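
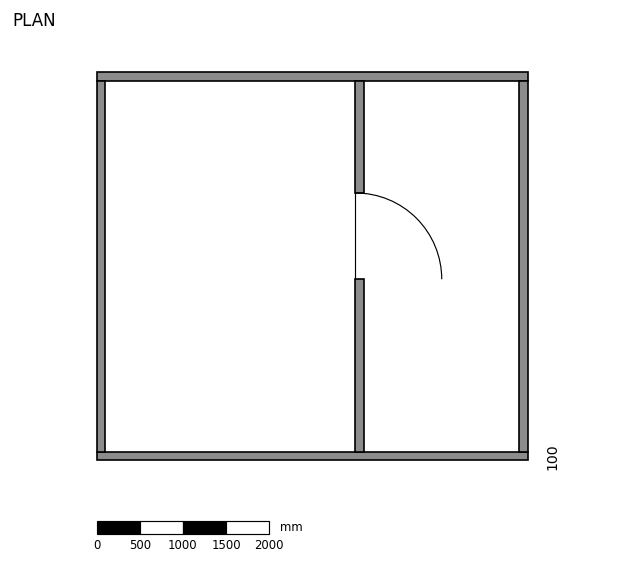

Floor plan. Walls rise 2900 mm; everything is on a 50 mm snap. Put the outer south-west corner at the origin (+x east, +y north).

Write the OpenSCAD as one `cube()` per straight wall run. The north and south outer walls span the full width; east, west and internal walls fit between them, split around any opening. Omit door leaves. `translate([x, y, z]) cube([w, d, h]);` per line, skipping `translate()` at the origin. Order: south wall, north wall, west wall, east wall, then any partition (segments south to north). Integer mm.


cube([5000, 100, 2900]);
translate([0, 4400, 0]) cube([5000, 100, 2900]);
translate([0, 100, 0]) cube([100, 4300, 2900]);
translate([4900, 100, 0]) cube([100, 4300, 2900]);
translate([3000, 100, 0]) cube([100, 2000, 2900]);
translate([3000, 3100, 0]) cube([100, 1300, 2900]);


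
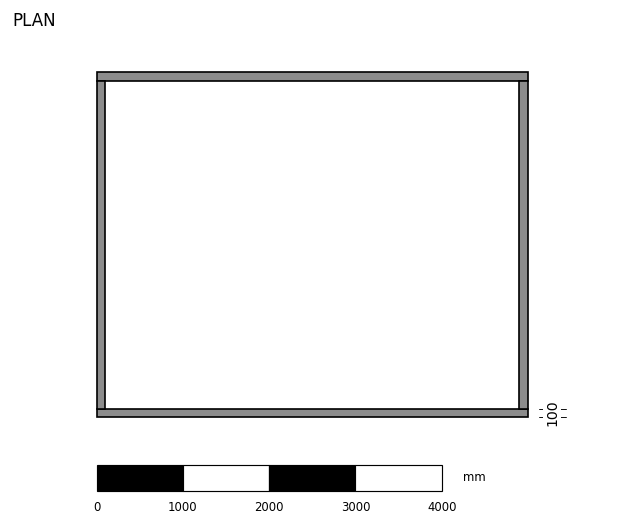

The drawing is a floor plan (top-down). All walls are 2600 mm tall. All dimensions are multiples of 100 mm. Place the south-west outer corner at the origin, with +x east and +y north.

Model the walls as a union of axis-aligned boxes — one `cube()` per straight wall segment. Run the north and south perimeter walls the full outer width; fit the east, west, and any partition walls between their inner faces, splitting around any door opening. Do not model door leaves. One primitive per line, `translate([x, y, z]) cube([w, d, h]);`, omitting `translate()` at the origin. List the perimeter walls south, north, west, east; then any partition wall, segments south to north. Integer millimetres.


cube([5000, 100, 2600]);
translate([0, 3900, 0]) cube([5000, 100, 2600]);
translate([0, 100, 0]) cube([100, 3800, 2600]);
translate([4900, 100, 0]) cube([100, 3800, 2600]);


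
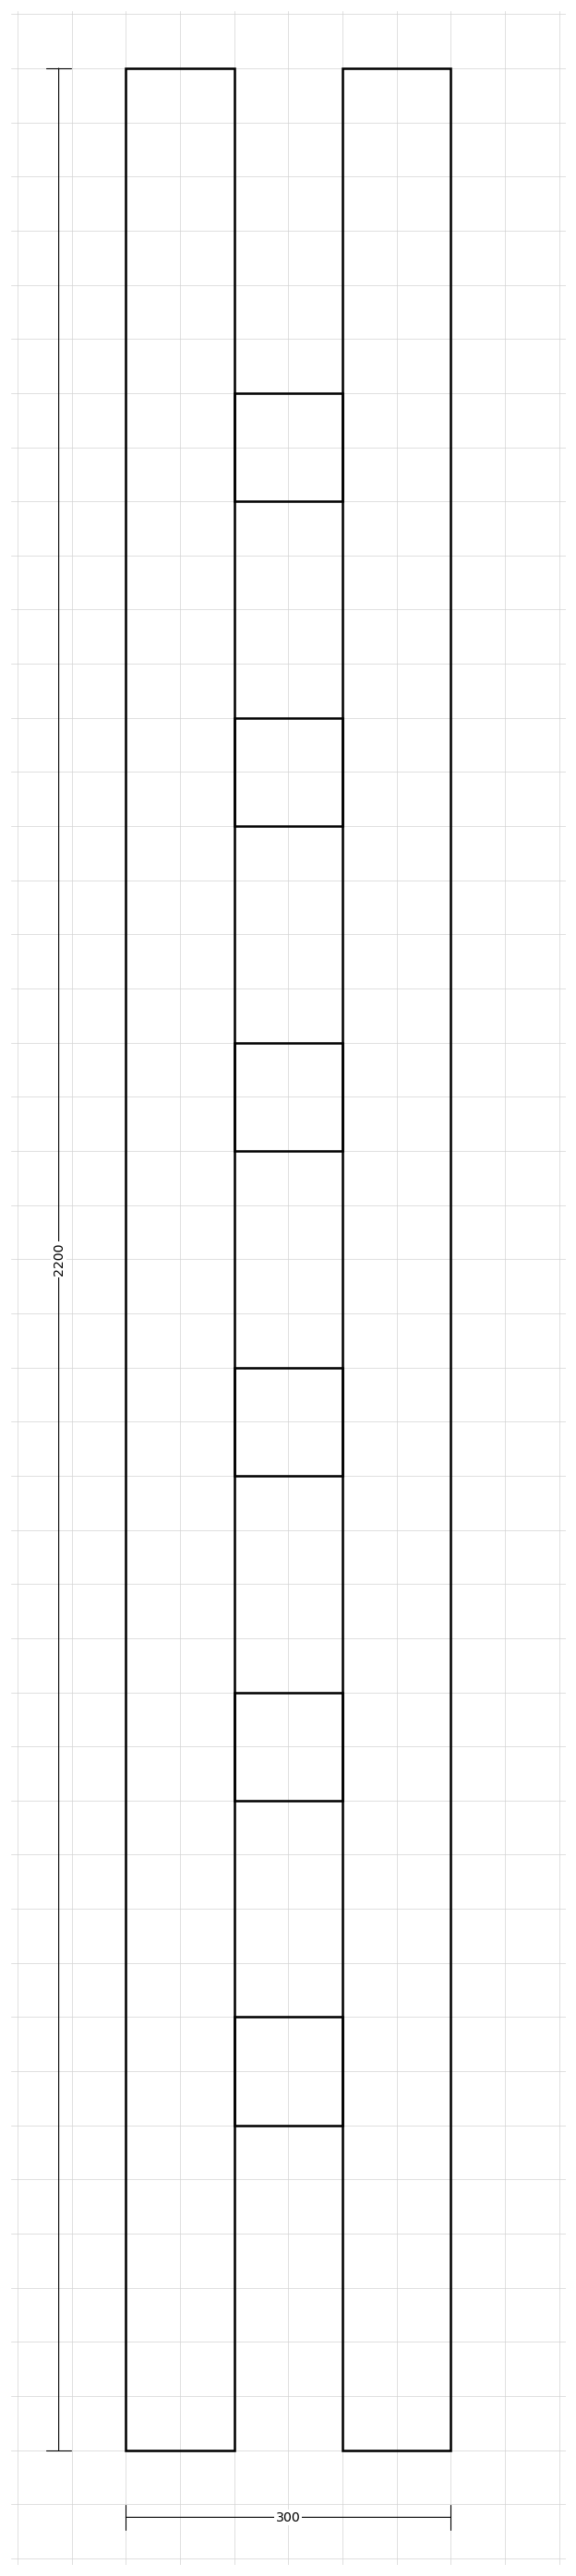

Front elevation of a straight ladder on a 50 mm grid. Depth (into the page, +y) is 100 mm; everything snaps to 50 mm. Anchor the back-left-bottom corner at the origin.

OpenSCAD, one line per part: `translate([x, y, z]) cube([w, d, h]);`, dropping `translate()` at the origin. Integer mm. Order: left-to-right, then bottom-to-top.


cube([100, 100, 2200]);
translate([100, 0, 300]) cube([100, 100, 100]);
translate([100, 0, 600]) cube([100, 100, 100]);
translate([100, 0, 900]) cube([100, 100, 100]);
translate([100, 0, 1200]) cube([100, 100, 100]);
translate([100, 0, 1500]) cube([100, 100, 100]);
translate([100, 0, 1800]) cube([100, 100, 100]);
translate([200, 0, 0]) cube([100, 100, 2200]);


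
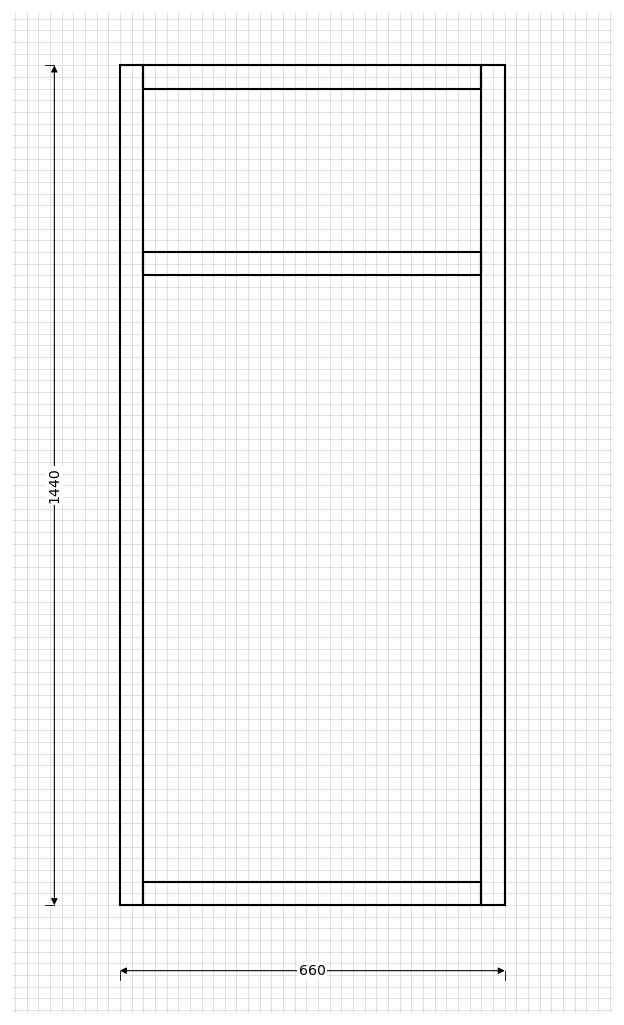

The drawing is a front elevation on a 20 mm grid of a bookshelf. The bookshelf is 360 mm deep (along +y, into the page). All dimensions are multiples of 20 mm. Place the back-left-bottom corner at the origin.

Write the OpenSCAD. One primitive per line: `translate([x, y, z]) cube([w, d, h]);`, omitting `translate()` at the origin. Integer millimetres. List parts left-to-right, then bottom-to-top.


cube([40, 360, 1440]);
translate([40, 0, 0]) cube([580, 360, 40]);
translate([40, 0, 1080]) cube([580, 360, 40]);
translate([40, 0, 1400]) cube([580, 360, 40]);
translate([620, 0, 0]) cube([40, 360, 1440]);


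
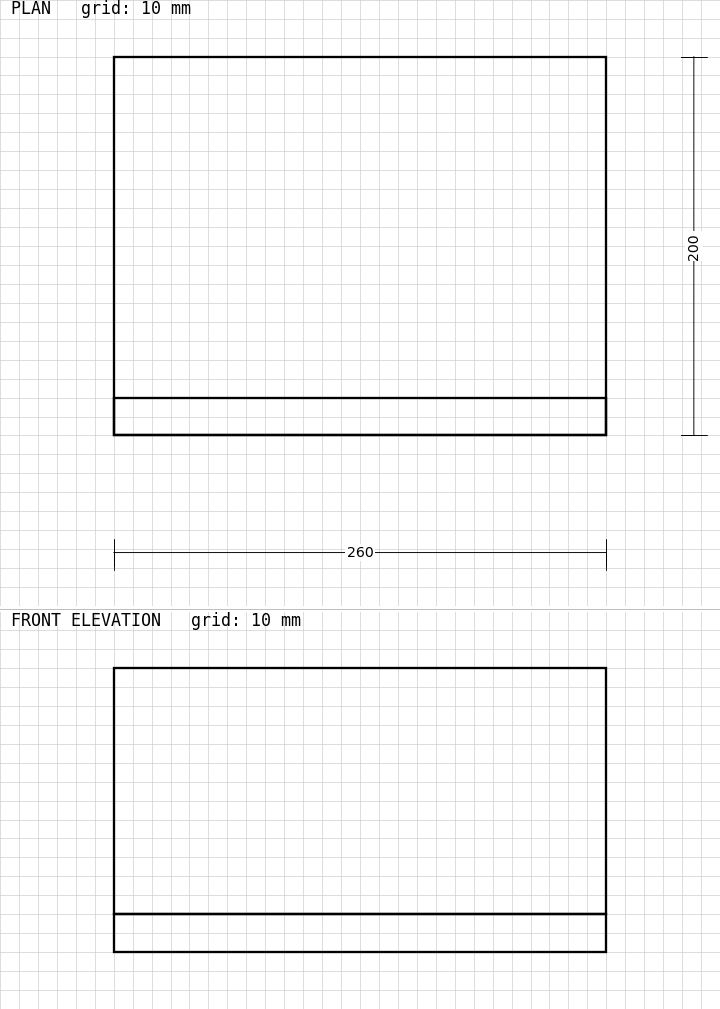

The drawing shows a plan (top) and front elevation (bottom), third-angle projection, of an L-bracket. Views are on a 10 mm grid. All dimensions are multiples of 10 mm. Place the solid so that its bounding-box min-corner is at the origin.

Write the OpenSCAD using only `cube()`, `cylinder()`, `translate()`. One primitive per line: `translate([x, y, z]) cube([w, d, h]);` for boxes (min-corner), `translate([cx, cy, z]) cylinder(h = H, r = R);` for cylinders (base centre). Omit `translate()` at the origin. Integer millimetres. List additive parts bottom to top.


cube([260, 200, 20]);
translate([0, 0, 20]) cube([260, 20, 130]);


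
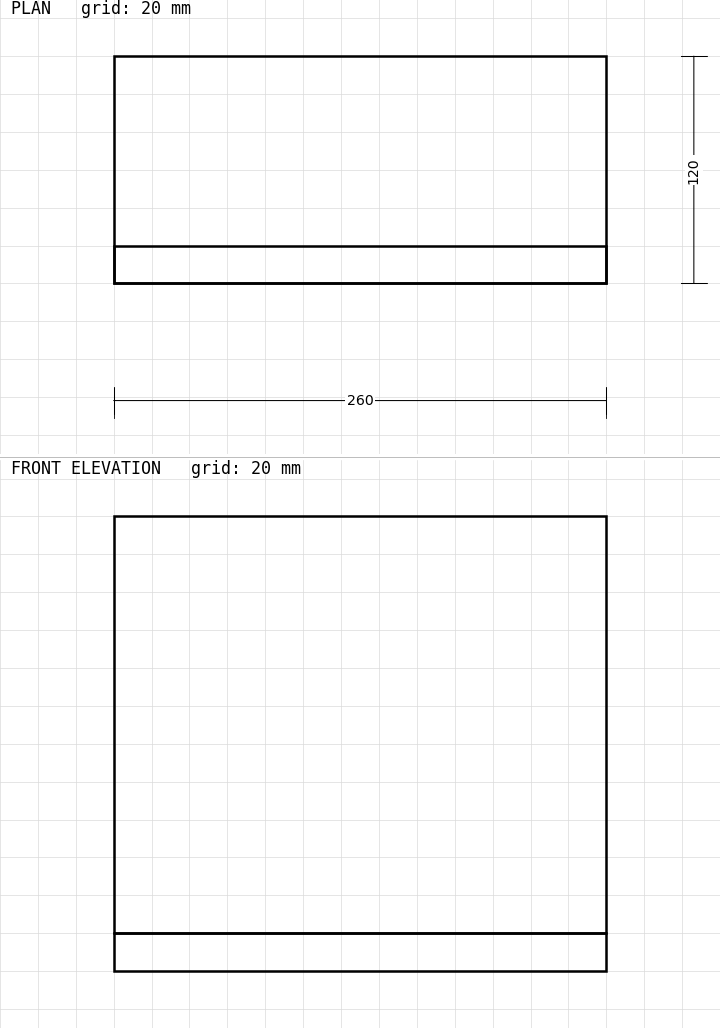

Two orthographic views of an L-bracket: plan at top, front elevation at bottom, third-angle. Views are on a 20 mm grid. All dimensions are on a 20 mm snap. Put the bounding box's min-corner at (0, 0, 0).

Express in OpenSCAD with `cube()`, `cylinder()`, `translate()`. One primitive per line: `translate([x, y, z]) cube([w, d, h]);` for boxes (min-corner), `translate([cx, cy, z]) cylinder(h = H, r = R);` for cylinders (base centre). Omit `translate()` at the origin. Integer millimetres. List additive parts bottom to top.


cube([260, 120, 20]);
translate([0, 0, 20]) cube([260, 20, 220]);


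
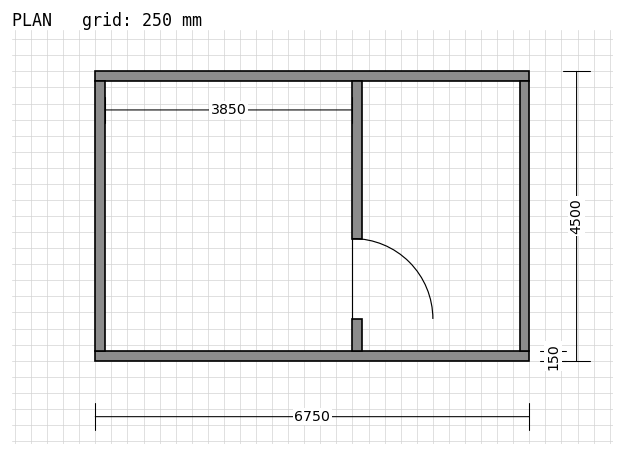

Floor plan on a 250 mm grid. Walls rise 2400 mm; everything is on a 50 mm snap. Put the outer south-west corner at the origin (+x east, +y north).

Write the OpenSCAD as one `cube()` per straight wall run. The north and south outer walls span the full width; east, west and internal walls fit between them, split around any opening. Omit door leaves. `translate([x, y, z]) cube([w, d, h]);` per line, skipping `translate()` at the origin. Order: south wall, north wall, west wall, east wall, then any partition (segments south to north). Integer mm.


cube([6750, 150, 2400]);
translate([0, 4350, 0]) cube([6750, 150, 2400]);
translate([0, 150, 0]) cube([150, 4200, 2400]);
translate([6600, 150, 0]) cube([150, 4200, 2400]);
translate([4000, 150, 0]) cube([150, 500, 2400]);
translate([4000, 1900, 0]) cube([150, 2450, 2400]);


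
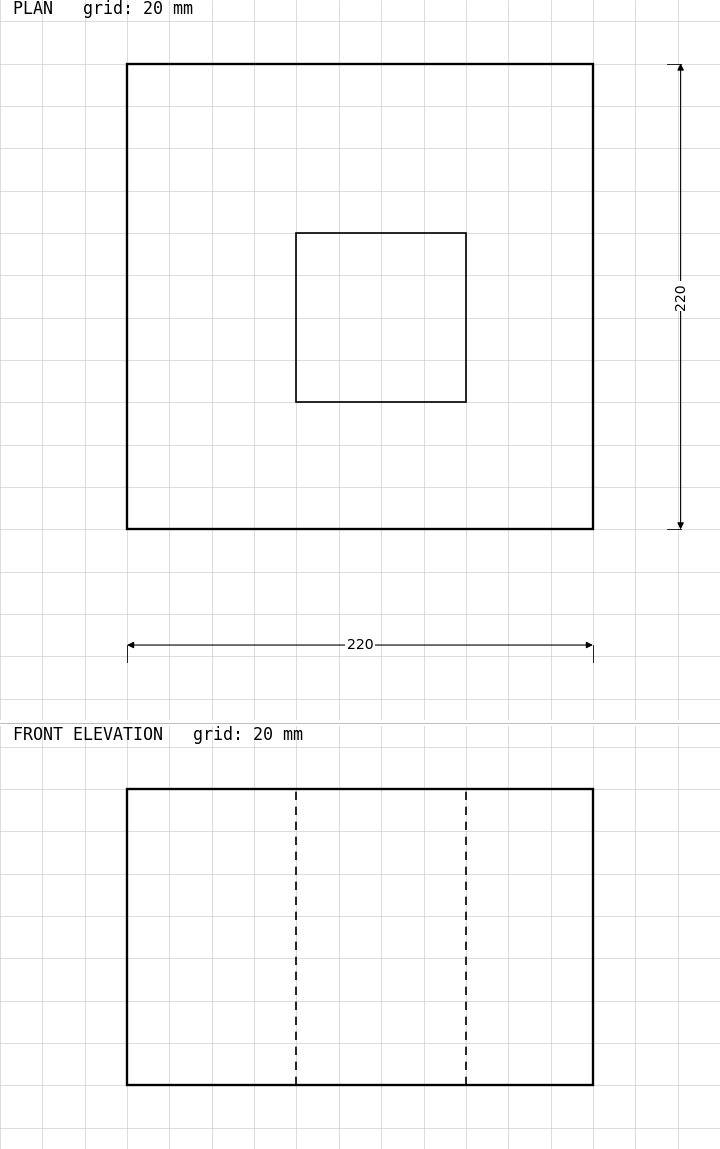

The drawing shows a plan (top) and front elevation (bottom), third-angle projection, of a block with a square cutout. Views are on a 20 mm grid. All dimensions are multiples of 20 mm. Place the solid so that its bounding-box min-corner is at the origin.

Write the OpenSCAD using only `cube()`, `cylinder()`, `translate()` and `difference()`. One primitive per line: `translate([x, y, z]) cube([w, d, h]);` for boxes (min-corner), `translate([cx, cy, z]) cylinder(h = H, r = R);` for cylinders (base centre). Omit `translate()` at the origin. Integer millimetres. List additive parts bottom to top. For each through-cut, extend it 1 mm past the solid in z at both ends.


difference() {
  cube([220, 220, 140]);
  translate([80, 60, -1]) cube([80, 80, 142]);
}


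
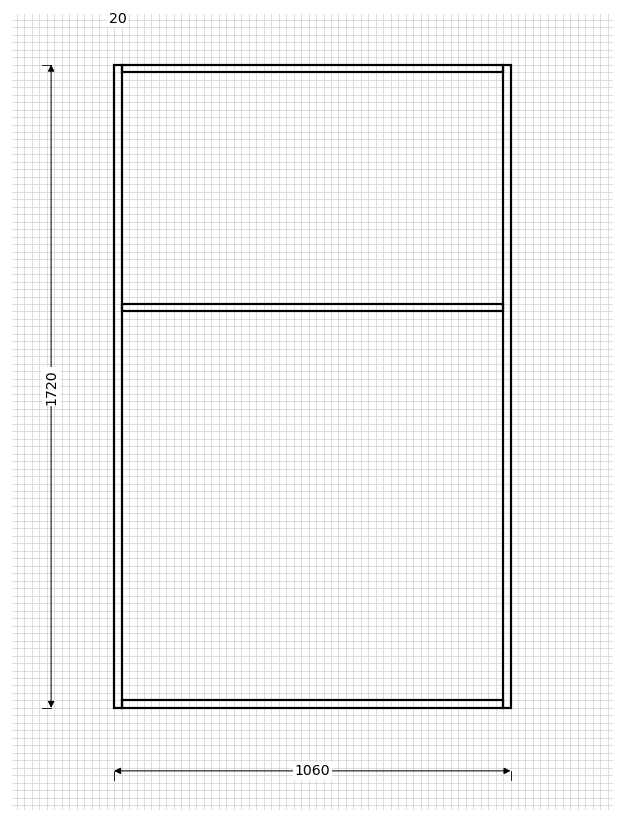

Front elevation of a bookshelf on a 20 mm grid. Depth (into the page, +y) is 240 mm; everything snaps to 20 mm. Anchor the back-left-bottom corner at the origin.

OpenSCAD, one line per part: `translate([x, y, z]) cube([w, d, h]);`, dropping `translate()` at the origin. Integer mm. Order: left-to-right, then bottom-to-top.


cube([20, 240, 1720]);
translate([20, 0, 0]) cube([1020, 240, 20]);
translate([20, 0, 1060]) cube([1020, 240, 20]);
translate([20, 0, 1700]) cube([1020, 240, 20]);
translate([1040, 0, 0]) cube([20, 240, 1720]);


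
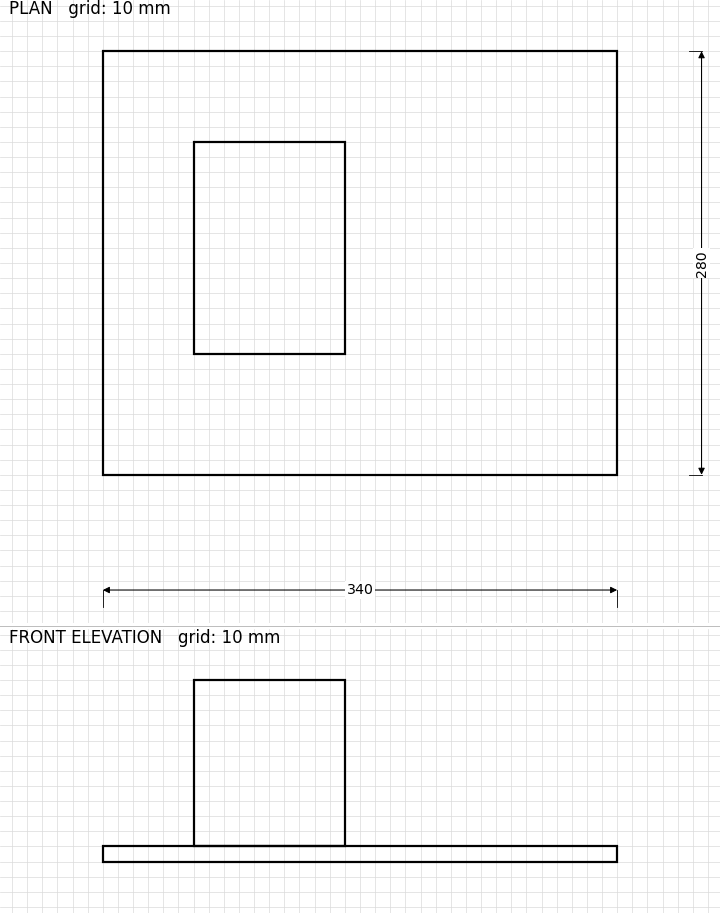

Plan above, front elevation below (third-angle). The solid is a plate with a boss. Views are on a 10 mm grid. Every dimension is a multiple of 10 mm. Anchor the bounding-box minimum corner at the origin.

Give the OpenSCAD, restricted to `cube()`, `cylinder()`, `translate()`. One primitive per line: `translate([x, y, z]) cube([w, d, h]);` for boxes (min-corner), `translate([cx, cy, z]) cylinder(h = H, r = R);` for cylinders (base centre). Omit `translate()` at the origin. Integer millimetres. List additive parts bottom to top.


cube([340, 280, 10]);
translate([60, 80, 10]) cube([100, 140, 110]);


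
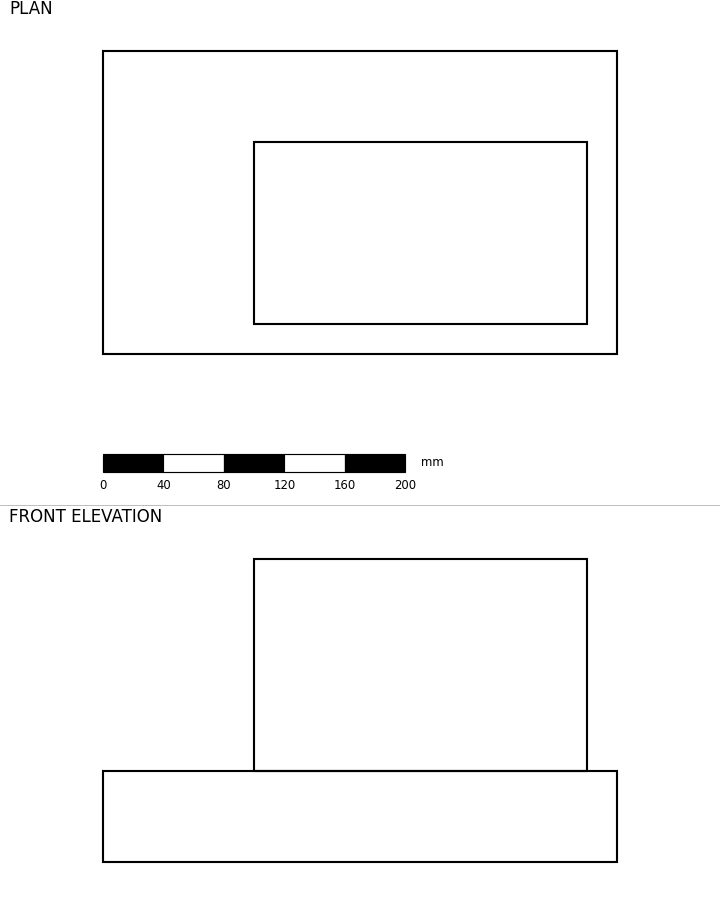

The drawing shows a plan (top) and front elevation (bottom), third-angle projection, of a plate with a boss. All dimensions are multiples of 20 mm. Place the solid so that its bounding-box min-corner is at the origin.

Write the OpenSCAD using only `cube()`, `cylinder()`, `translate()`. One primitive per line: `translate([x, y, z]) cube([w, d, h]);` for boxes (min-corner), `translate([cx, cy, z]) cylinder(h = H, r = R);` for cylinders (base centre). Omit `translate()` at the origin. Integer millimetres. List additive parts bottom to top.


cube([340, 200, 60]);
translate([100, 20, 60]) cube([220, 120, 140]);


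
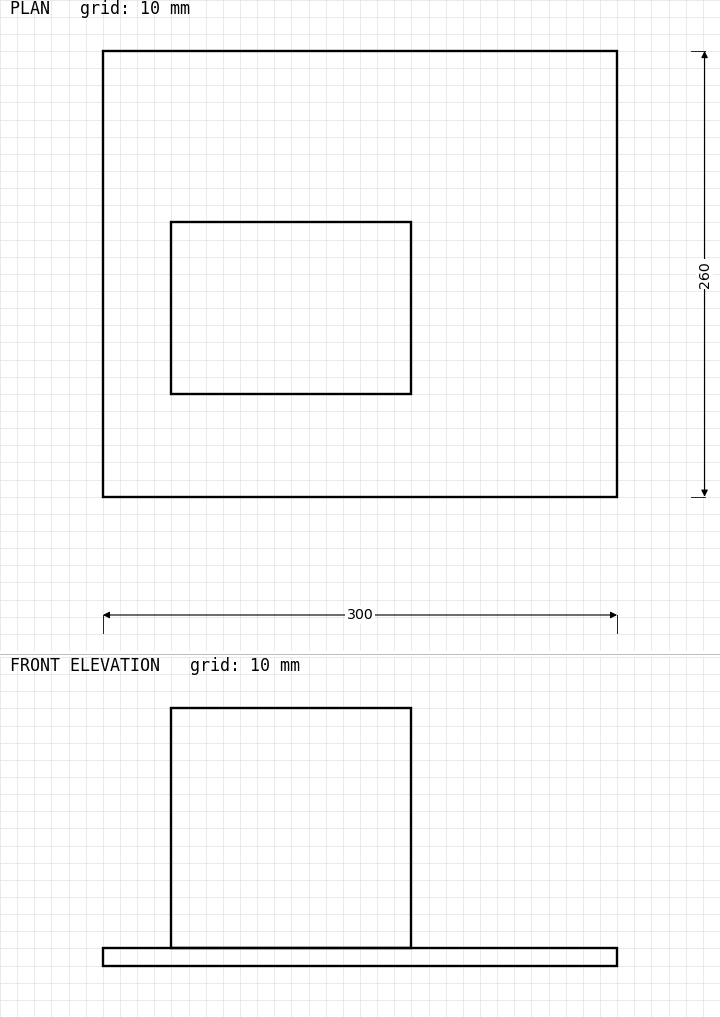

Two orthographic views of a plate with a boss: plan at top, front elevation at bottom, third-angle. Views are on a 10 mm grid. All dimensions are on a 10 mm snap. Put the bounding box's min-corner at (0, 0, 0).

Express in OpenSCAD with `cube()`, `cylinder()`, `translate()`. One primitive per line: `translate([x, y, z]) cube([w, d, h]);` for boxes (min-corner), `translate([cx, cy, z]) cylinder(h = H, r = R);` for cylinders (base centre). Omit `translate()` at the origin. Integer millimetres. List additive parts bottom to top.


cube([300, 260, 10]);
translate([40, 60, 10]) cube([140, 100, 140]);


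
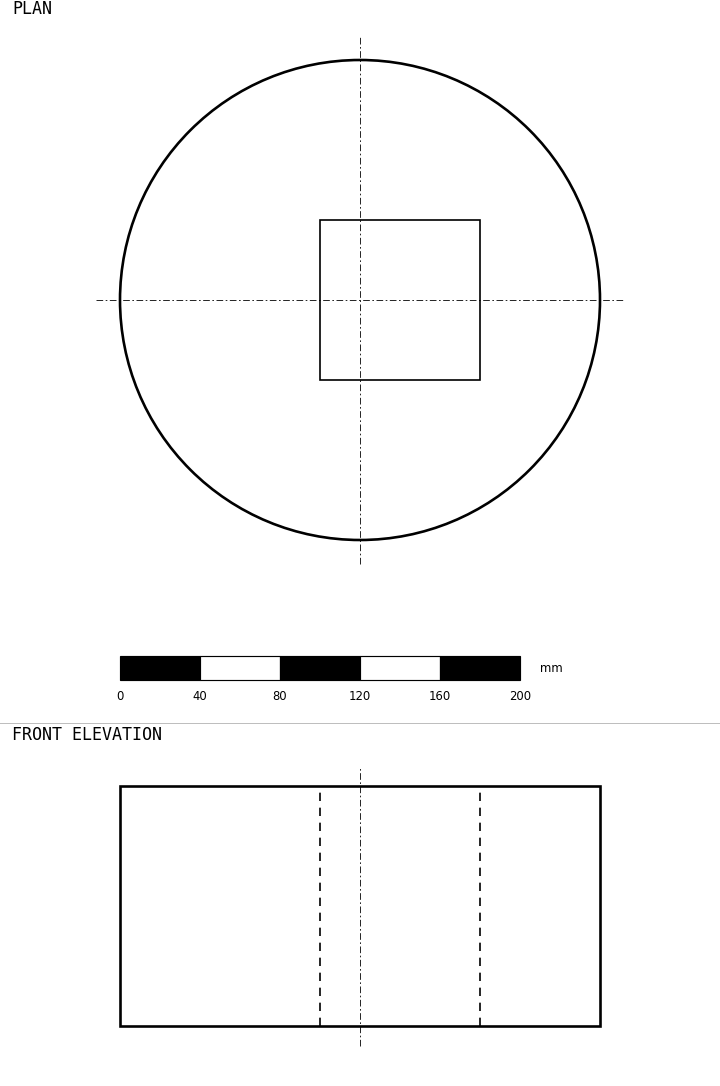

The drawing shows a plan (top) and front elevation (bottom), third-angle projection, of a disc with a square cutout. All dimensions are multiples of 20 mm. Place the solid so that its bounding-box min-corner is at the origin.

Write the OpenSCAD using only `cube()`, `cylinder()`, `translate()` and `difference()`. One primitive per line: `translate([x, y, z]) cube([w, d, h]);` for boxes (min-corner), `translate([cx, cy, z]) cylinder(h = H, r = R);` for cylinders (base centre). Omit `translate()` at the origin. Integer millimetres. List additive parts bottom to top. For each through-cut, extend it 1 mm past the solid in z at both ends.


difference() {
  translate([120, 120, 0]) cylinder(h = 120, r = 120);
  translate([100, 80, -1]) cube([80, 80, 122]);
}


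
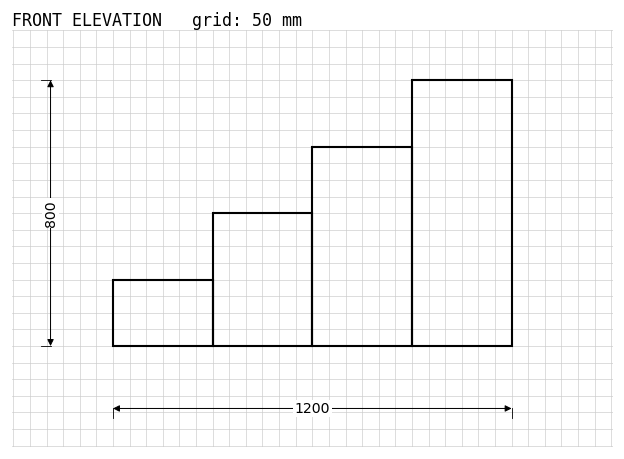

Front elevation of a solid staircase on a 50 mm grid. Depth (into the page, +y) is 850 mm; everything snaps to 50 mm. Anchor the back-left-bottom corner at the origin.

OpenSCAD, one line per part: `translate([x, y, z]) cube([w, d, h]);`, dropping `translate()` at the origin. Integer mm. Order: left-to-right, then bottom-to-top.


cube([300, 850, 200]);
translate([300, 0, 0]) cube([300, 850, 400]);
translate([600, 0, 0]) cube([300, 850, 600]);
translate([900, 0, 0]) cube([300, 850, 800]);


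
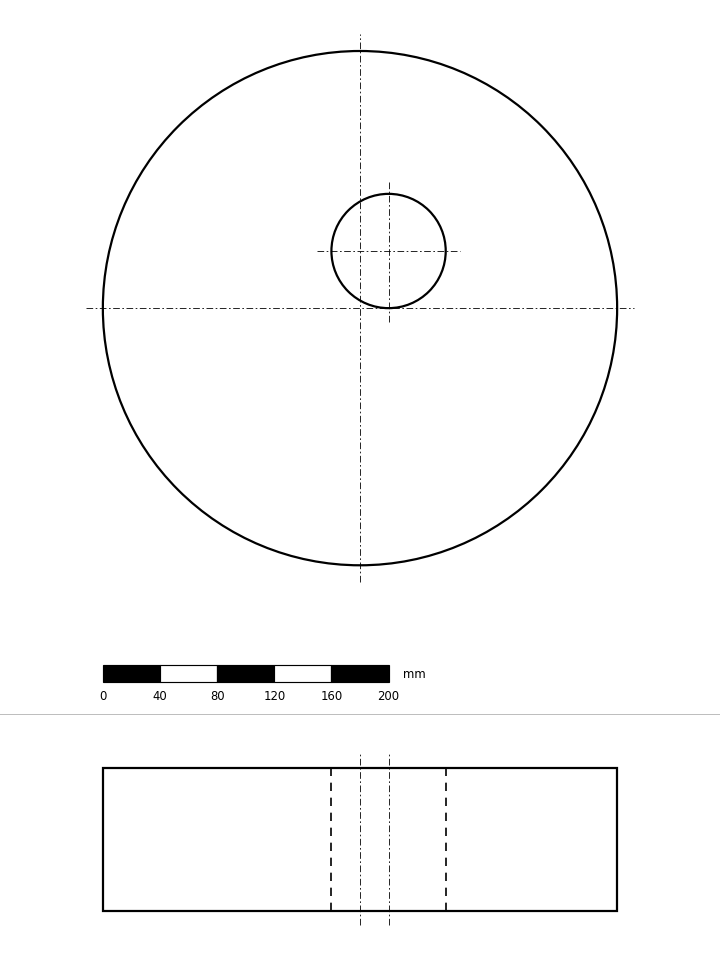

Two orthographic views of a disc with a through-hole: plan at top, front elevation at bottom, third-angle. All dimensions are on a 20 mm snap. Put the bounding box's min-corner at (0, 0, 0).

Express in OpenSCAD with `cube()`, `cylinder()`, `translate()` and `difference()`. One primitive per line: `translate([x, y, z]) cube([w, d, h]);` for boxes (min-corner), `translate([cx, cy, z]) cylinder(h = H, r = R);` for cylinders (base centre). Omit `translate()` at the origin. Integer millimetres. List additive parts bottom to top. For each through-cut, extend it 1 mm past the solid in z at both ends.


difference() {
  translate([180, 180, 0]) cylinder(h = 100, r = 180);
  translate([200, 220, -1]) cylinder(h = 102, r = 40);
}


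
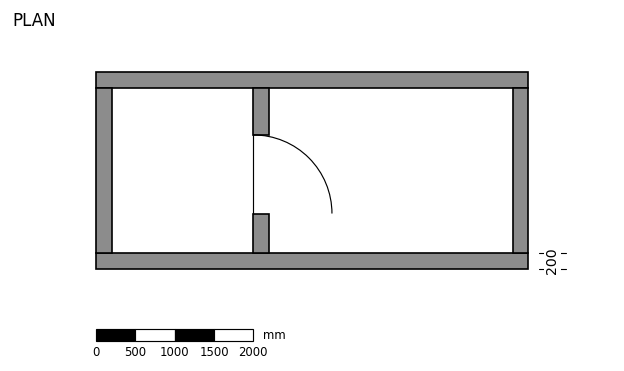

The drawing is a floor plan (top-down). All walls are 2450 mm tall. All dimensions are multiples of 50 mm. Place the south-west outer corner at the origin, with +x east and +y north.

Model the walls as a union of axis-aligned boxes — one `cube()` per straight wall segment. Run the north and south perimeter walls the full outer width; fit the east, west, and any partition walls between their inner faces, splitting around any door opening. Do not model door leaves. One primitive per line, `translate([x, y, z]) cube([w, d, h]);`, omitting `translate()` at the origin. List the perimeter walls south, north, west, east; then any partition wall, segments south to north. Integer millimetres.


cube([5500, 200, 2450]);
translate([0, 2300, 0]) cube([5500, 200, 2450]);
translate([0, 200, 0]) cube([200, 2100, 2450]);
translate([5300, 200, 0]) cube([200, 2100, 2450]);
translate([2000, 200, 0]) cube([200, 500, 2450]);
translate([2000, 1700, 0]) cube([200, 600, 2450]);


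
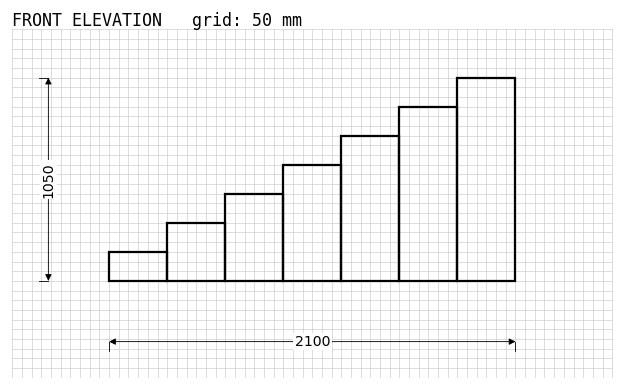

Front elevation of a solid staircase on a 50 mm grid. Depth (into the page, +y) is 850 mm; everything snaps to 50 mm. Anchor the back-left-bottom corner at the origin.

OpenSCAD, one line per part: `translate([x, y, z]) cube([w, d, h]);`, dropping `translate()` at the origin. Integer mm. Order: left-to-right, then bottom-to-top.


cube([300, 850, 150]);
translate([300, 0, 0]) cube([300, 850, 300]);
translate([600, 0, 0]) cube([300, 850, 450]);
translate([900, 0, 0]) cube([300, 850, 600]);
translate([1200, 0, 0]) cube([300, 850, 750]);
translate([1500, 0, 0]) cube([300, 850, 900]);
translate([1800, 0, 0]) cube([300, 850, 1050]);


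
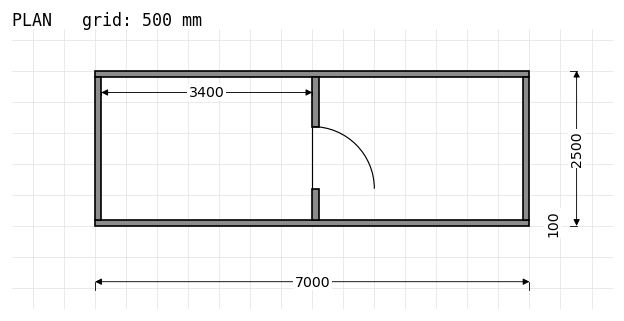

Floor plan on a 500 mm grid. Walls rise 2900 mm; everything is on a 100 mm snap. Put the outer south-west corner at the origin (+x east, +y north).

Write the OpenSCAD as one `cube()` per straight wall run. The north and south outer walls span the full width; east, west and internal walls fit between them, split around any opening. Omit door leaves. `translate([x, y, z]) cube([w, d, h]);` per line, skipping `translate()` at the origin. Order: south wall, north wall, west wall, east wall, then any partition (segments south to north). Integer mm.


cube([7000, 100, 2900]);
translate([0, 2400, 0]) cube([7000, 100, 2900]);
translate([0, 100, 0]) cube([100, 2300, 2900]);
translate([6900, 100, 0]) cube([100, 2300, 2900]);
translate([3500, 100, 0]) cube([100, 500, 2900]);
translate([3500, 1600, 0]) cube([100, 800, 2900]);


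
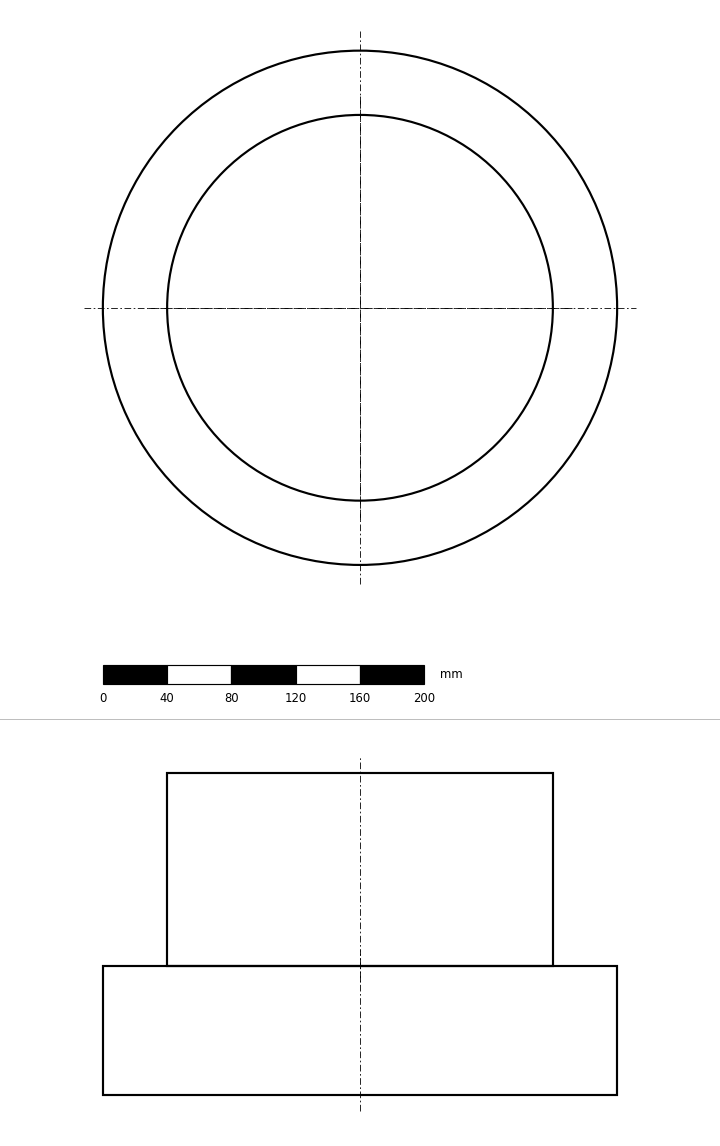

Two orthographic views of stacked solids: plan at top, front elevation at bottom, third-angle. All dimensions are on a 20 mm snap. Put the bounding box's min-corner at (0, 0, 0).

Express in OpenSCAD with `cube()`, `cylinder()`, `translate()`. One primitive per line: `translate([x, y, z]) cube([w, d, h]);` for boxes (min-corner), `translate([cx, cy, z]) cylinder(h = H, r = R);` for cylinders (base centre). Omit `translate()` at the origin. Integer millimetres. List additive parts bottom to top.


translate([160, 160, 0]) cylinder(h = 80, r = 160);
translate([160, 160, 80]) cylinder(h = 120, r = 120);


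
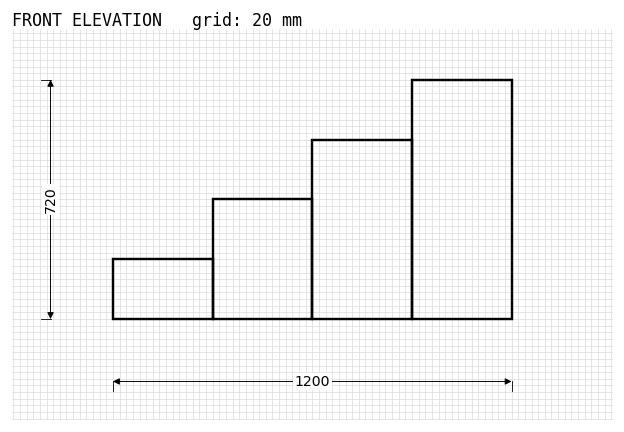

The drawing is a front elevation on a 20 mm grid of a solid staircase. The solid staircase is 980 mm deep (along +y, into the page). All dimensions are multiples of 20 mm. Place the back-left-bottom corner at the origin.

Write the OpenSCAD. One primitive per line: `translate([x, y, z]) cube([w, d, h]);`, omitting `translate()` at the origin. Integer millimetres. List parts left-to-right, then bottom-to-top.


cube([300, 980, 180]);
translate([300, 0, 0]) cube([300, 980, 360]);
translate([600, 0, 0]) cube([300, 980, 540]);
translate([900, 0, 0]) cube([300, 980, 720]);


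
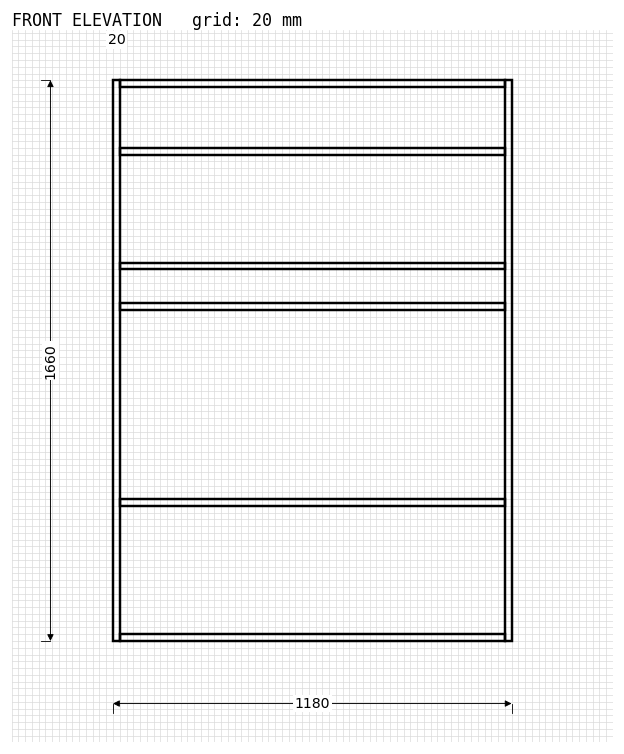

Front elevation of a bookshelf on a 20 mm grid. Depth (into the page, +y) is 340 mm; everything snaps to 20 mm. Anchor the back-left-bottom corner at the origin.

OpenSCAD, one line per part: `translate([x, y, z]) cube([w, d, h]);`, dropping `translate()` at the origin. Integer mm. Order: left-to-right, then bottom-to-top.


cube([20, 340, 1660]);
translate([20, 0, 0]) cube([1140, 340, 20]);
translate([20, 0, 400]) cube([1140, 340, 20]);
translate([20, 0, 980]) cube([1140, 340, 20]);
translate([20, 0, 1100]) cube([1140, 340, 20]);
translate([20, 0, 1440]) cube([1140, 340, 20]);
translate([20, 0, 1640]) cube([1140, 340, 20]);
translate([1160, 0, 0]) cube([20, 340, 1660]);


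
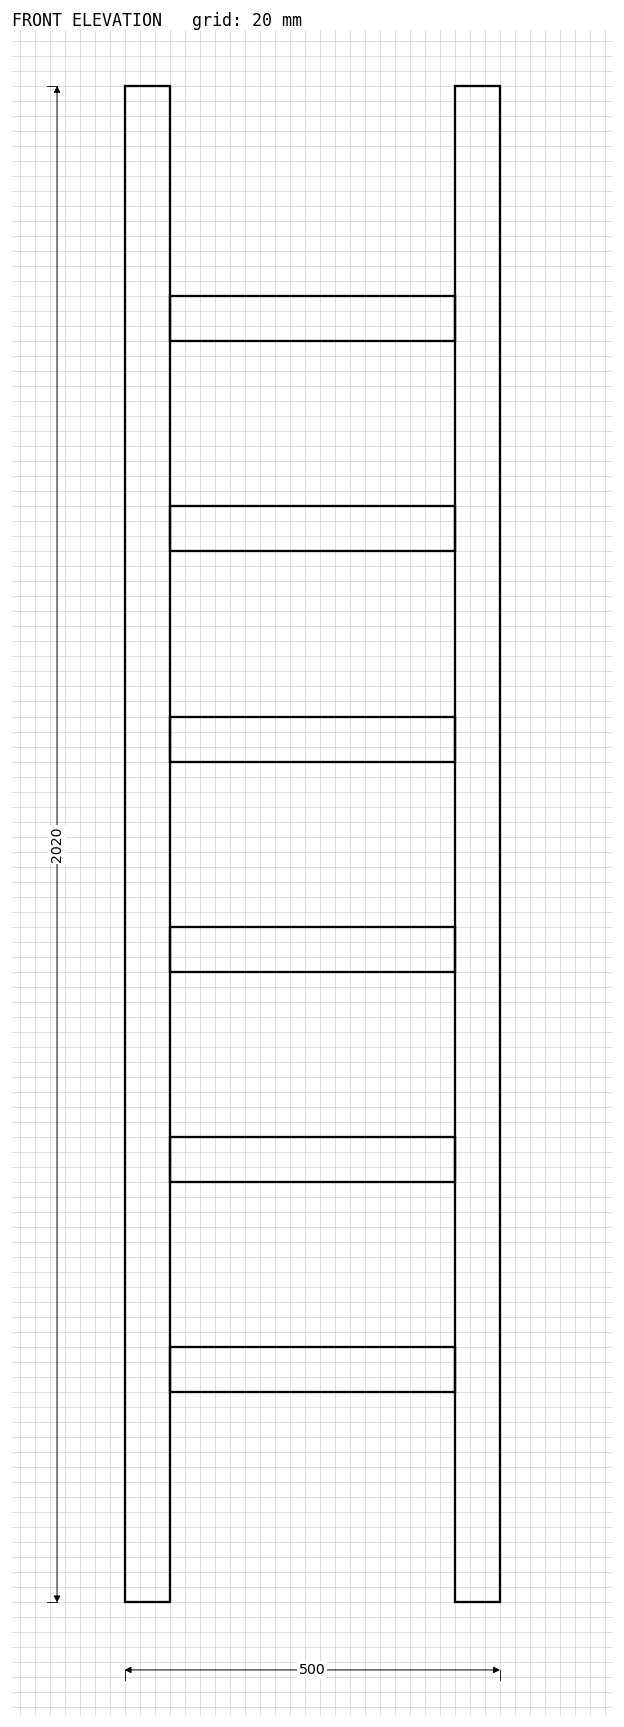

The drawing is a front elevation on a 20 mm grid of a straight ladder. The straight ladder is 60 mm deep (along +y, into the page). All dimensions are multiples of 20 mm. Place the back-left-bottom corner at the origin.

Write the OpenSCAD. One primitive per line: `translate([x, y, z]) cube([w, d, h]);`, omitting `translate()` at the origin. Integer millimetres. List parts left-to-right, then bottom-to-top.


cube([60, 60, 2020]);
translate([60, 0, 280]) cube([380, 60, 60]);
translate([60, 0, 560]) cube([380, 60, 60]);
translate([60, 0, 840]) cube([380, 60, 60]);
translate([60, 0, 1120]) cube([380, 60, 60]);
translate([60, 0, 1400]) cube([380, 60, 60]);
translate([60, 0, 1680]) cube([380, 60, 60]);
translate([440, 0, 0]) cube([60, 60, 2020]);


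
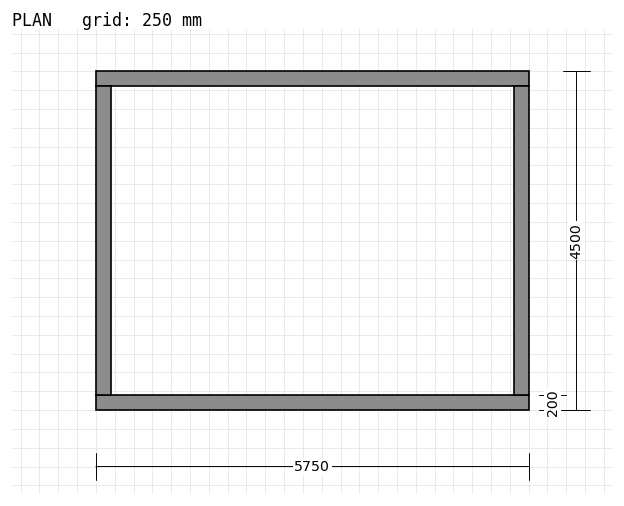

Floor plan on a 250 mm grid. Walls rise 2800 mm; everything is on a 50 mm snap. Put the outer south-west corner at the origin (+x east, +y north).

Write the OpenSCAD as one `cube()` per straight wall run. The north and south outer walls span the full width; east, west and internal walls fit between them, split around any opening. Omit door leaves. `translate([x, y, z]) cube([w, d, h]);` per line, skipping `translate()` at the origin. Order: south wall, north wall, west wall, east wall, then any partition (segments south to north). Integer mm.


cube([5750, 200, 2800]);
translate([0, 4300, 0]) cube([5750, 200, 2800]);
translate([0, 200, 0]) cube([200, 4100, 2800]);
translate([5550, 200, 0]) cube([200, 4100, 2800]);


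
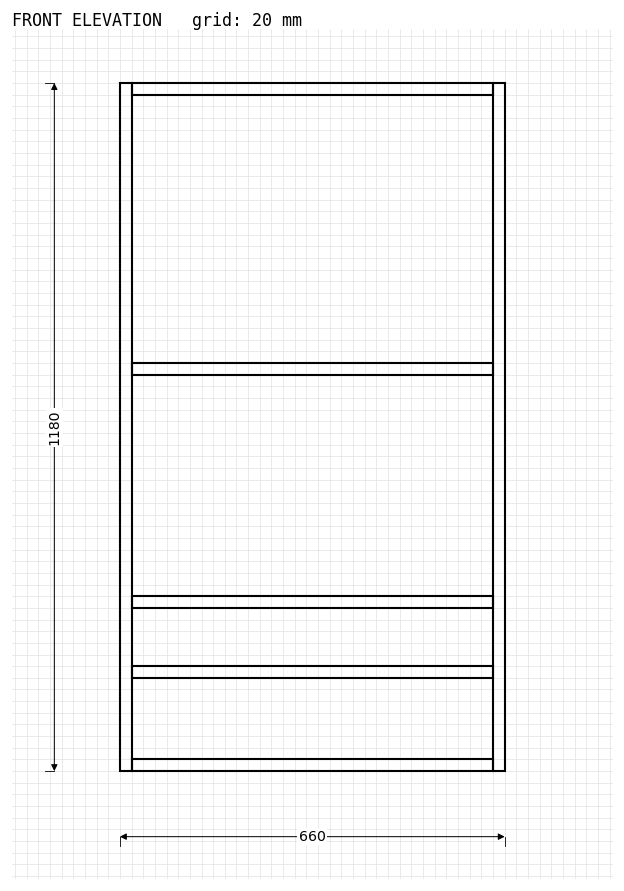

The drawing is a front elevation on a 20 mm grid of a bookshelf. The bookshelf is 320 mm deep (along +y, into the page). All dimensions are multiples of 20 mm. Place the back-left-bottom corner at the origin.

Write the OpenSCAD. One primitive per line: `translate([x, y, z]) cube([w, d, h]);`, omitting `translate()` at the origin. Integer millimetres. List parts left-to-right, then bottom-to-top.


cube([20, 320, 1180]);
translate([20, 0, 0]) cube([620, 320, 20]);
translate([20, 0, 160]) cube([620, 320, 20]);
translate([20, 0, 280]) cube([620, 320, 20]);
translate([20, 0, 680]) cube([620, 320, 20]);
translate([20, 0, 1160]) cube([620, 320, 20]);
translate([640, 0, 0]) cube([20, 320, 1180]);


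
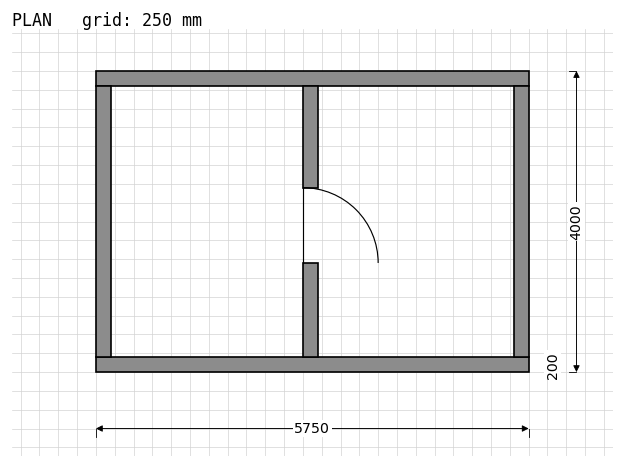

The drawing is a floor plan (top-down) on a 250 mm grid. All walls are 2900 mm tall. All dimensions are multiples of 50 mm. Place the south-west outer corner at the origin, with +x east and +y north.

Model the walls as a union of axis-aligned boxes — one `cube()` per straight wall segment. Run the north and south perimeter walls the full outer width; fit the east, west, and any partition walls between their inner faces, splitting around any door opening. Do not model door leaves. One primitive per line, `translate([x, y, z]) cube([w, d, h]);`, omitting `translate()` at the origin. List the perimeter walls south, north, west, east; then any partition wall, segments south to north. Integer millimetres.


cube([5750, 200, 2900]);
translate([0, 3800, 0]) cube([5750, 200, 2900]);
translate([0, 200, 0]) cube([200, 3600, 2900]);
translate([5550, 200, 0]) cube([200, 3600, 2900]);
translate([2750, 200, 0]) cube([200, 1250, 2900]);
translate([2750, 2450, 0]) cube([200, 1350, 2900]);


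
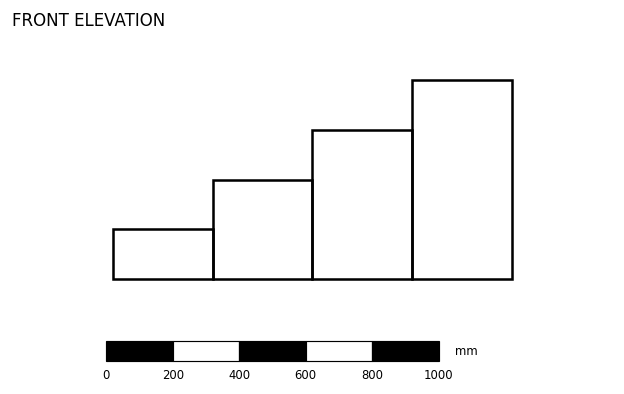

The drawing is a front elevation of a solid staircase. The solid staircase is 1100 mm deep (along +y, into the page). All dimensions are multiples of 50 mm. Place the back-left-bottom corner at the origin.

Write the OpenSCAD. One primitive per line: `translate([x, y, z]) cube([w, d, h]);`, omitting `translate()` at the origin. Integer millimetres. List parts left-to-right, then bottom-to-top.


cube([300, 1100, 150]);
translate([300, 0, 0]) cube([300, 1100, 300]);
translate([600, 0, 0]) cube([300, 1100, 450]);
translate([900, 0, 0]) cube([300, 1100, 600]);


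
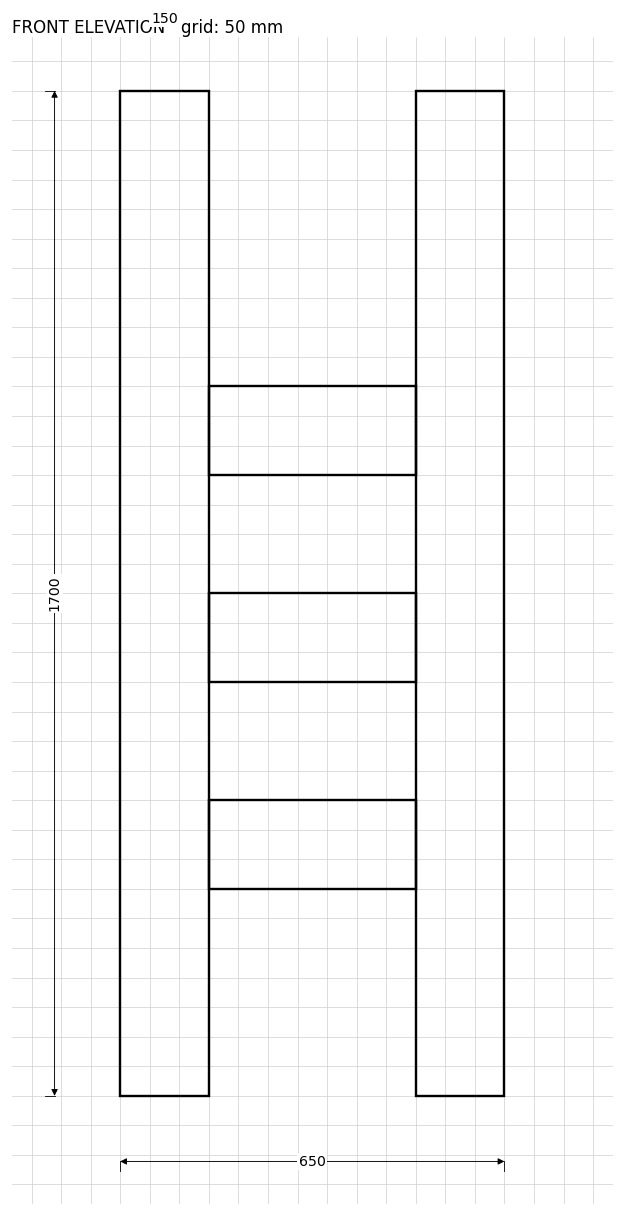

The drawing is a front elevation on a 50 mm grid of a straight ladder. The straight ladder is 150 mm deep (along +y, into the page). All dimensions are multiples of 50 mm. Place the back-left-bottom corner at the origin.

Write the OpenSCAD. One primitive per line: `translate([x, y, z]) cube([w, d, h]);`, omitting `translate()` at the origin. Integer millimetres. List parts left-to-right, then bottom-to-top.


cube([150, 150, 1700]);
translate([150, 0, 350]) cube([350, 150, 150]);
translate([150, 0, 700]) cube([350, 150, 150]);
translate([150, 0, 1050]) cube([350, 150, 150]);
translate([500, 0, 0]) cube([150, 150, 1700]);


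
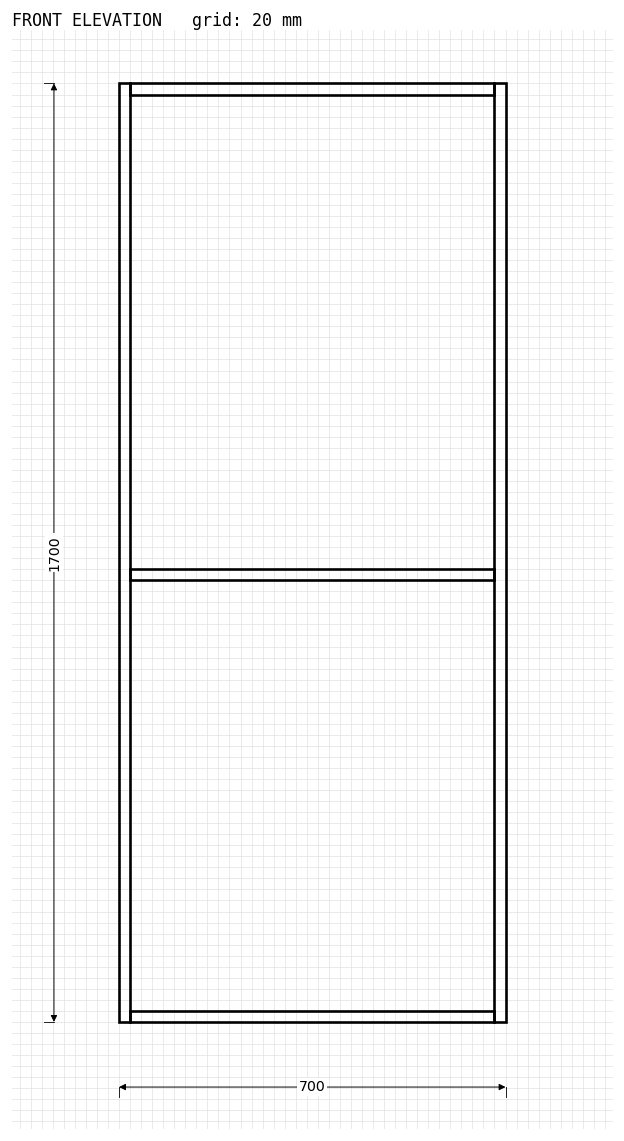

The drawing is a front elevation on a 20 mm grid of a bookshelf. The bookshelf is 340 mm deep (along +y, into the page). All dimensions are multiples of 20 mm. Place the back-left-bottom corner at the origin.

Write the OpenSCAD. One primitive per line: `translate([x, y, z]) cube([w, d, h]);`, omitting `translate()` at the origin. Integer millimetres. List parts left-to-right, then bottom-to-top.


cube([20, 340, 1700]);
translate([20, 0, 0]) cube([660, 340, 20]);
translate([20, 0, 800]) cube([660, 340, 20]);
translate([20, 0, 1680]) cube([660, 340, 20]);
translate([680, 0, 0]) cube([20, 340, 1700]);


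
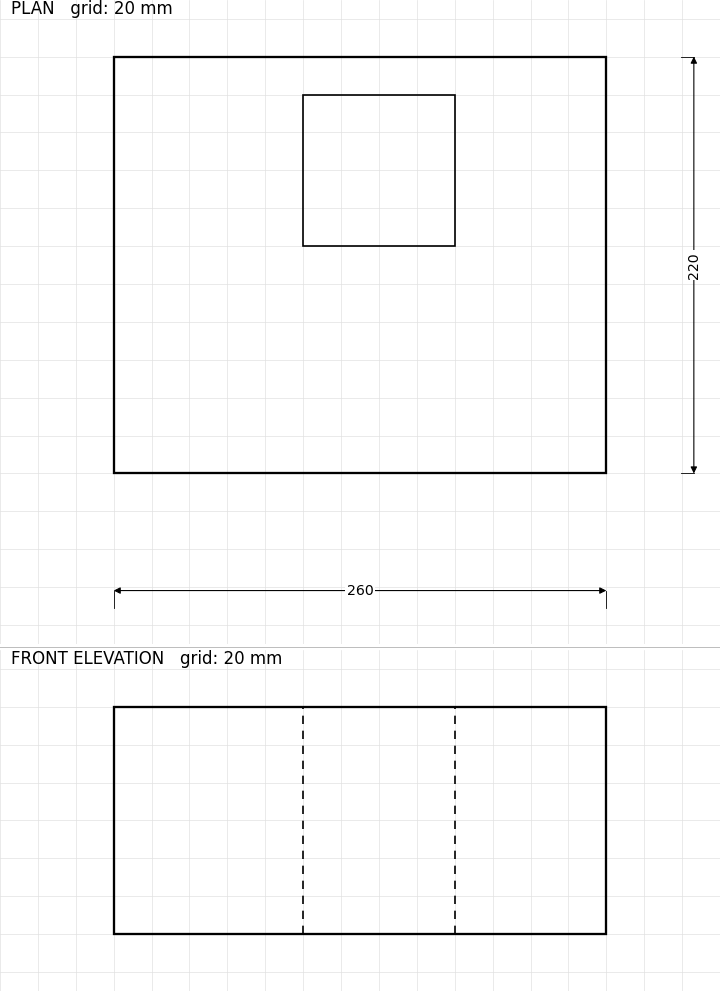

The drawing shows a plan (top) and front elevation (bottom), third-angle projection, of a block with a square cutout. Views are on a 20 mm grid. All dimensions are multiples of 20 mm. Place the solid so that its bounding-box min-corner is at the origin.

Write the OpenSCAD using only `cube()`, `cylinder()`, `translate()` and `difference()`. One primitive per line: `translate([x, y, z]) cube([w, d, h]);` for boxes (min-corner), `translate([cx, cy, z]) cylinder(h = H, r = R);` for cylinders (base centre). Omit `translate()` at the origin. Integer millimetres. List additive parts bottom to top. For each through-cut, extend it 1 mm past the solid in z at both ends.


difference() {
  cube([260, 220, 120]);
  translate([100, 120, -1]) cube([80, 80, 122]);
}


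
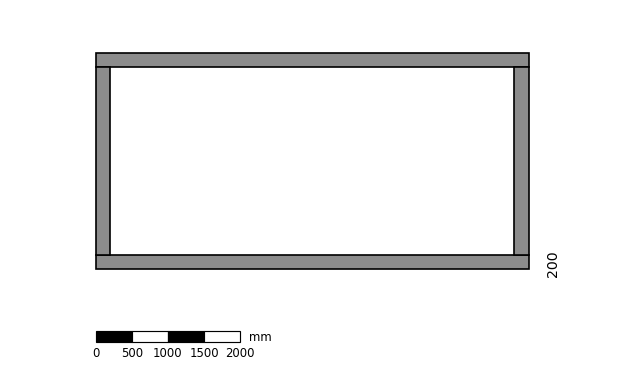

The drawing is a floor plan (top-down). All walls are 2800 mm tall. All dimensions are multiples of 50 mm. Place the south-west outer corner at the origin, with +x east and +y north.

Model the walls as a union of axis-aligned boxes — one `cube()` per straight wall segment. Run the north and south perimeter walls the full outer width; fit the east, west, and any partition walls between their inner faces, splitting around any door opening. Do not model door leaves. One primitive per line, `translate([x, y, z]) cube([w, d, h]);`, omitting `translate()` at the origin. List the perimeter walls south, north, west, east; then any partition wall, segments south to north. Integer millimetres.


cube([6000, 200, 2800]);
translate([0, 2800, 0]) cube([6000, 200, 2800]);
translate([0, 200, 0]) cube([200, 2600, 2800]);
translate([5800, 200, 0]) cube([200, 2600, 2800]);


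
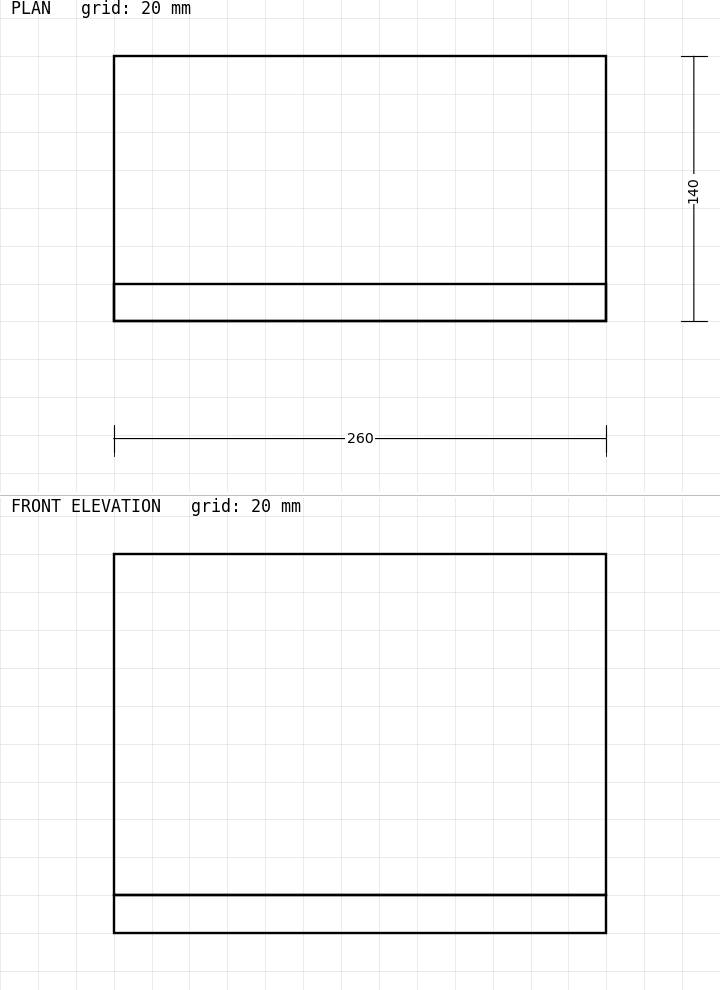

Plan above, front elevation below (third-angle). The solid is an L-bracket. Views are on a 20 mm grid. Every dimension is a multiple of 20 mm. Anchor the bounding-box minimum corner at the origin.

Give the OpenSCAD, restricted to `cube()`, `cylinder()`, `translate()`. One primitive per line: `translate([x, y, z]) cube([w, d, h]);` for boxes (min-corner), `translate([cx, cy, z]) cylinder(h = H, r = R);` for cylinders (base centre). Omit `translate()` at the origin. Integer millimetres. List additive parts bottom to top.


cube([260, 140, 20]);
translate([0, 0, 20]) cube([260, 20, 180]);


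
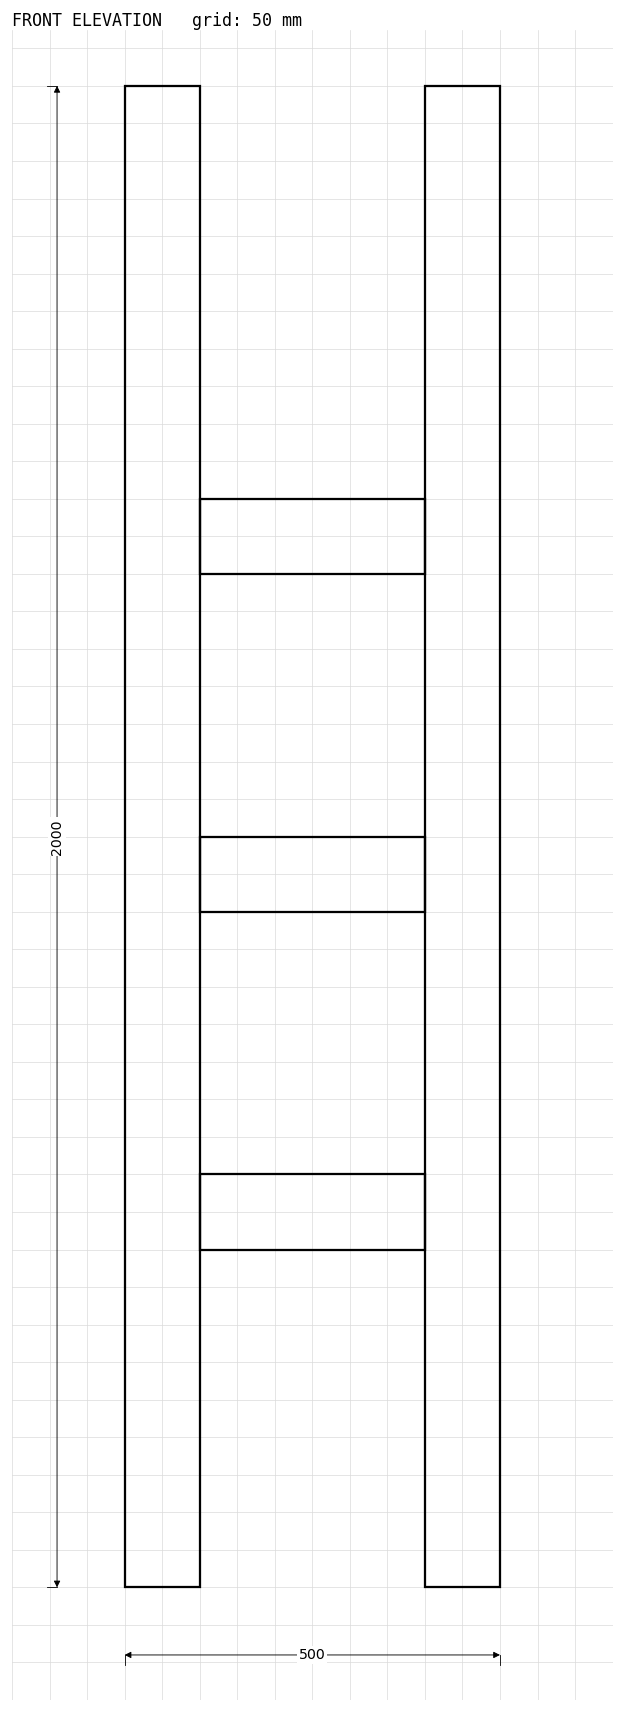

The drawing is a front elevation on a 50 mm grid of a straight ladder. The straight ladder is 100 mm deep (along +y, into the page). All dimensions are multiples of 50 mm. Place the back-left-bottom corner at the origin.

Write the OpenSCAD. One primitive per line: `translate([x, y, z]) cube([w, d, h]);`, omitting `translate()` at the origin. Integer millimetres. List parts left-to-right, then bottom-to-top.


cube([100, 100, 2000]);
translate([100, 0, 450]) cube([300, 100, 100]);
translate([100, 0, 900]) cube([300, 100, 100]);
translate([100, 0, 1350]) cube([300, 100, 100]);
translate([400, 0, 0]) cube([100, 100, 2000]);


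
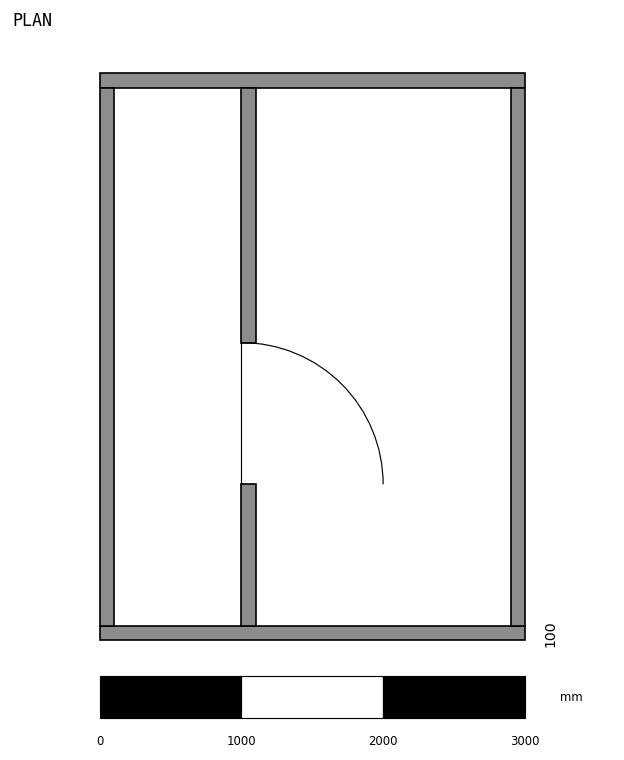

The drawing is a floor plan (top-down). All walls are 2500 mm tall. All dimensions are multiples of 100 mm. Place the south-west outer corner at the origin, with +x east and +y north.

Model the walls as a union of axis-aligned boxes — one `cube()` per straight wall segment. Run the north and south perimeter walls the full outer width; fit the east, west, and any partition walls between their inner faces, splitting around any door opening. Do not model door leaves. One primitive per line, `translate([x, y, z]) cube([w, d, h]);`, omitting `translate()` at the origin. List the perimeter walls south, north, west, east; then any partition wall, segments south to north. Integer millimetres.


cube([3000, 100, 2500]);
translate([0, 3900, 0]) cube([3000, 100, 2500]);
translate([0, 100, 0]) cube([100, 3800, 2500]);
translate([2900, 100, 0]) cube([100, 3800, 2500]);
translate([1000, 100, 0]) cube([100, 1000, 2500]);
translate([1000, 2100, 0]) cube([100, 1800, 2500]);


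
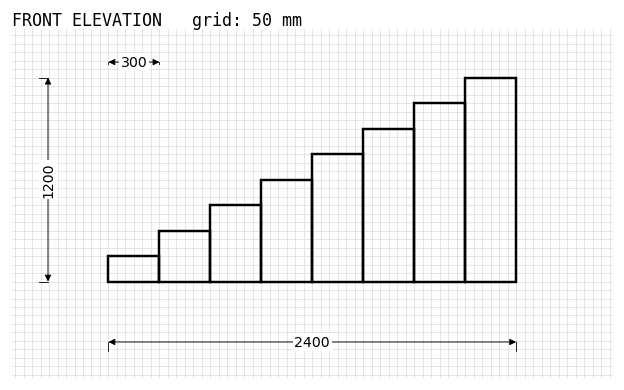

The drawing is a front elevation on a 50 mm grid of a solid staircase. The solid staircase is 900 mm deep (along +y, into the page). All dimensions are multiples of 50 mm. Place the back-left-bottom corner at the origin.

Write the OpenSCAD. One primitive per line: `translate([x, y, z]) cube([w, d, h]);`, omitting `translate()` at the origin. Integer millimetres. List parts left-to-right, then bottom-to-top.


cube([300, 900, 150]);
translate([300, 0, 0]) cube([300, 900, 300]);
translate([600, 0, 0]) cube([300, 900, 450]);
translate([900, 0, 0]) cube([300, 900, 600]);
translate([1200, 0, 0]) cube([300, 900, 750]);
translate([1500, 0, 0]) cube([300, 900, 900]);
translate([1800, 0, 0]) cube([300, 900, 1050]);
translate([2100, 0, 0]) cube([300, 900, 1200]);


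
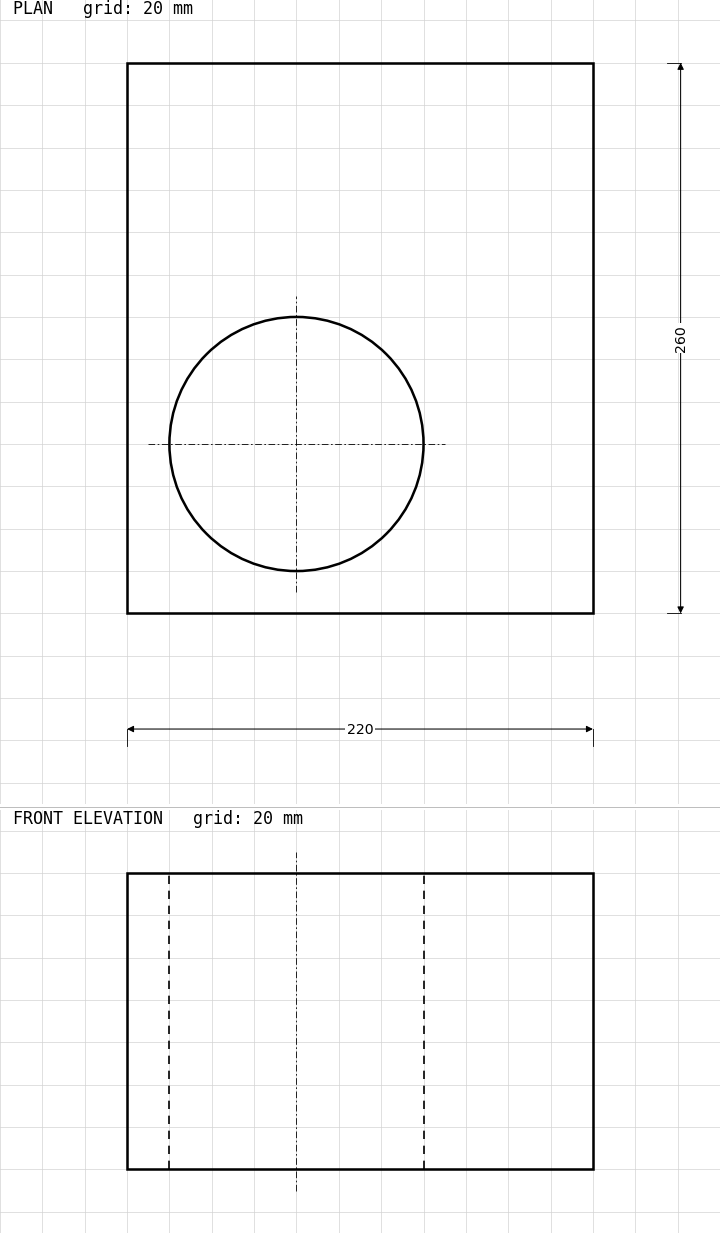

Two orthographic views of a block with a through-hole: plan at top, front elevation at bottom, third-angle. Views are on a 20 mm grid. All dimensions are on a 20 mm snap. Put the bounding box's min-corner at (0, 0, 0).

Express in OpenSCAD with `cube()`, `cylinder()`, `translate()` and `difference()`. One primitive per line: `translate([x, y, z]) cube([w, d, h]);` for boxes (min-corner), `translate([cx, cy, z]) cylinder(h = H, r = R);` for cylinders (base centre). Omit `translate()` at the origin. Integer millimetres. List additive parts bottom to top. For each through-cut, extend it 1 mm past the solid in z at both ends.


difference() {
  cube([220, 260, 140]);
  translate([80, 80, -1]) cylinder(h = 142, r = 60);
}


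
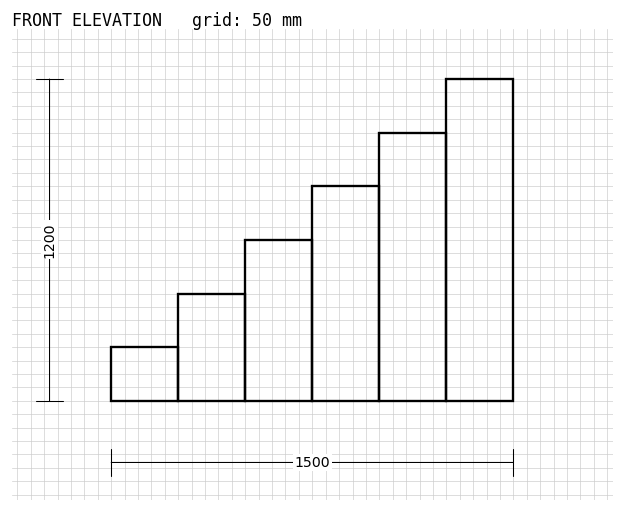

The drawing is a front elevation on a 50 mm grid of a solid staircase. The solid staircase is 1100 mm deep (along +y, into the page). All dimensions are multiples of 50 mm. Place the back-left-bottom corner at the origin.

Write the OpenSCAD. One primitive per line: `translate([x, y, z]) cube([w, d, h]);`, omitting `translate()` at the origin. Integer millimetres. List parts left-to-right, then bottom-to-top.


cube([250, 1100, 200]);
translate([250, 0, 0]) cube([250, 1100, 400]);
translate([500, 0, 0]) cube([250, 1100, 600]);
translate([750, 0, 0]) cube([250, 1100, 800]);
translate([1000, 0, 0]) cube([250, 1100, 1000]);
translate([1250, 0, 0]) cube([250, 1100, 1200]);


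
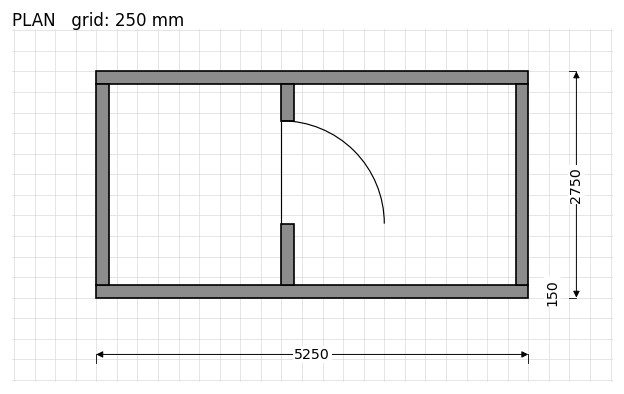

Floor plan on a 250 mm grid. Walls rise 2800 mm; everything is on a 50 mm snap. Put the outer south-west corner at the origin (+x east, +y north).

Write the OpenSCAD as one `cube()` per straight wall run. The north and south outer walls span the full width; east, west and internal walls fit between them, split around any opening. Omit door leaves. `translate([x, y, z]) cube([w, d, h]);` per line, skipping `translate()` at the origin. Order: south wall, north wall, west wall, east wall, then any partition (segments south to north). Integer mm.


cube([5250, 150, 2800]);
translate([0, 2600, 0]) cube([5250, 150, 2800]);
translate([0, 150, 0]) cube([150, 2450, 2800]);
translate([5100, 150, 0]) cube([150, 2450, 2800]);
translate([2250, 150, 0]) cube([150, 750, 2800]);
translate([2250, 2150, 0]) cube([150, 450, 2800]);


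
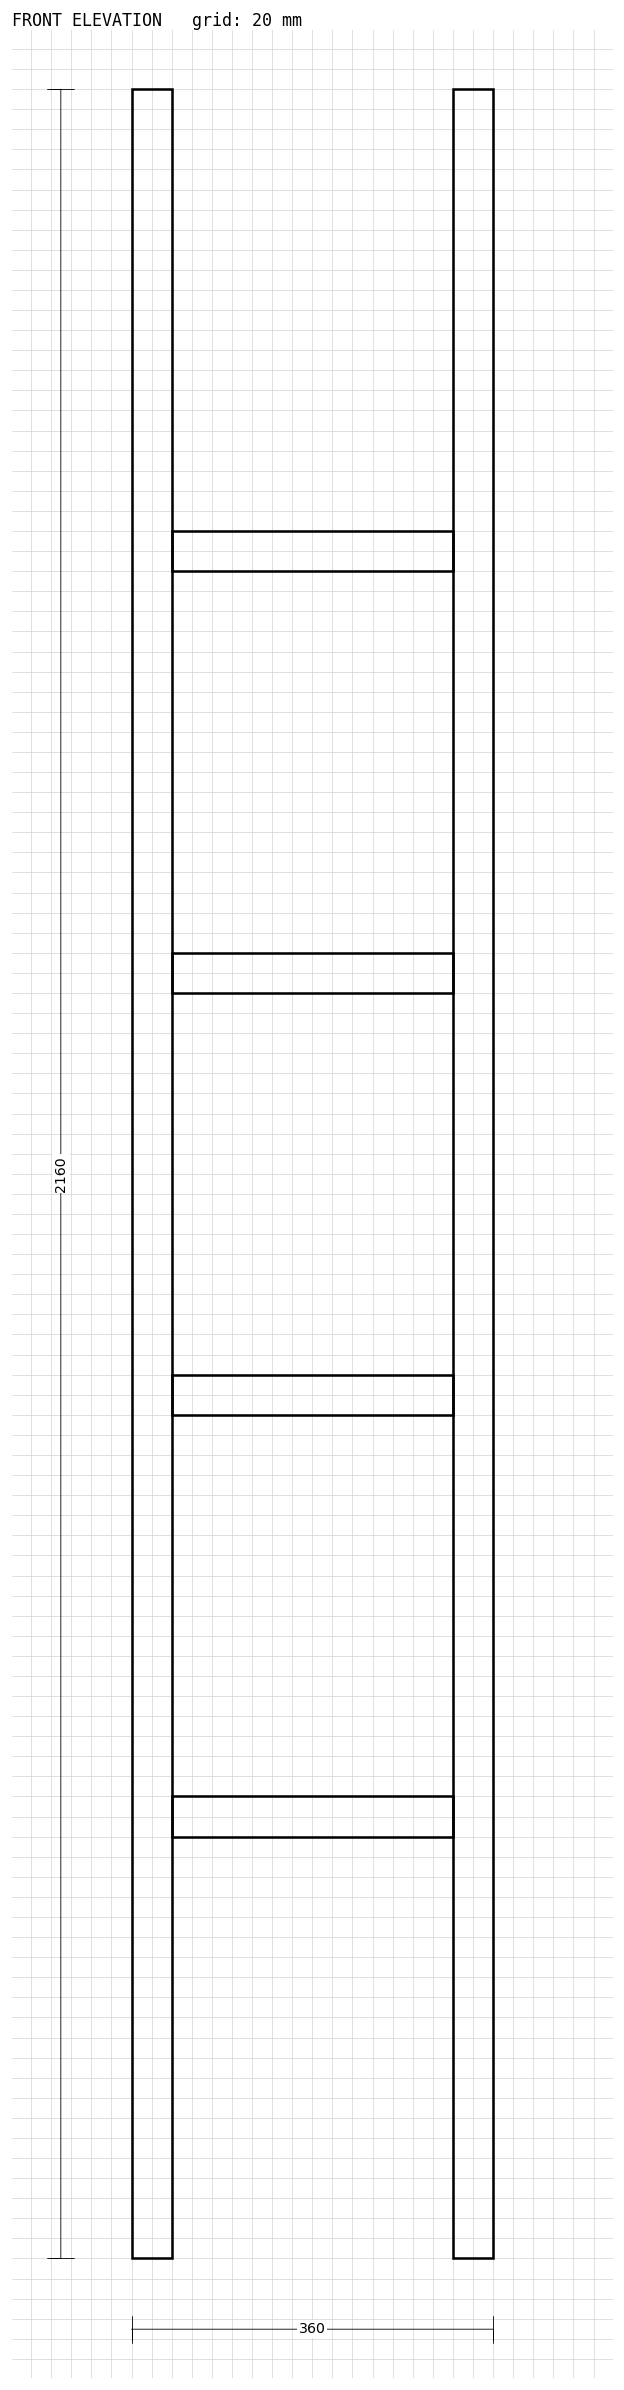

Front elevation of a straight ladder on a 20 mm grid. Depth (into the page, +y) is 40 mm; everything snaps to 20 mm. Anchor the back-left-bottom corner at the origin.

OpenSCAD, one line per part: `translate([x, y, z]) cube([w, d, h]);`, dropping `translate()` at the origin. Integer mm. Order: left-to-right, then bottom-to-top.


cube([40, 40, 2160]);
translate([40, 0, 420]) cube([280, 40, 40]);
translate([40, 0, 840]) cube([280, 40, 40]);
translate([40, 0, 1260]) cube([280, 40, 40]);
translate([40, 0, 1680]) cube([280, 40, 40]);
translate([320, 0, 0]) cube([40, 40, 2160]);
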